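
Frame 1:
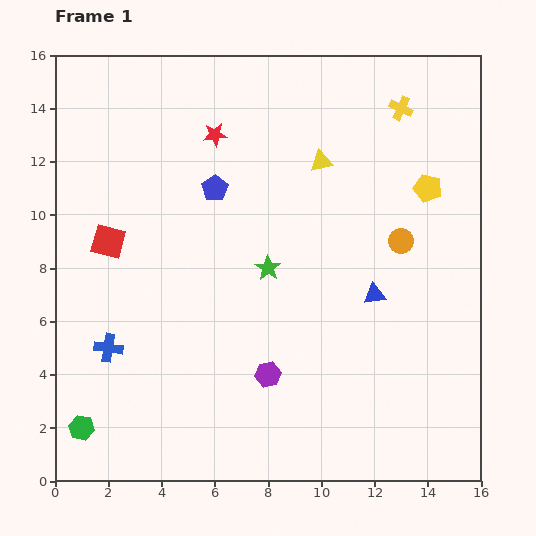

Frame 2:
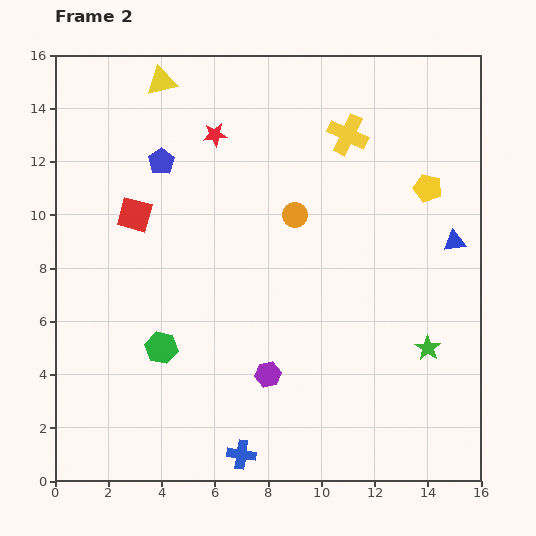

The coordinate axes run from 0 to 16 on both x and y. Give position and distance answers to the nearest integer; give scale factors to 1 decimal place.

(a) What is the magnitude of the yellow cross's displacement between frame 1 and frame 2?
2

The yellow cross moved from (13, 14) to (11, 13), a distance of √(2² + 1²) ≈ 2.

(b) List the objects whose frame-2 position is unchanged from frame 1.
the red star, the purple hexagon, the yellow pentagon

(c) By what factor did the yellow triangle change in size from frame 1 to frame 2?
1.3×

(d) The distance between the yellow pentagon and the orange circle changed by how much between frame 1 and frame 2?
+3

Distance in frame 1: 2. Distance in frame 2: 5.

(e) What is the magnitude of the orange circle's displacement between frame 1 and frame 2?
4

The orange circle moved from (13, 9) to (9, 10), a distance of √(4² + 1²) ≈ 4.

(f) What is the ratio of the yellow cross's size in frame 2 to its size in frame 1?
1.7×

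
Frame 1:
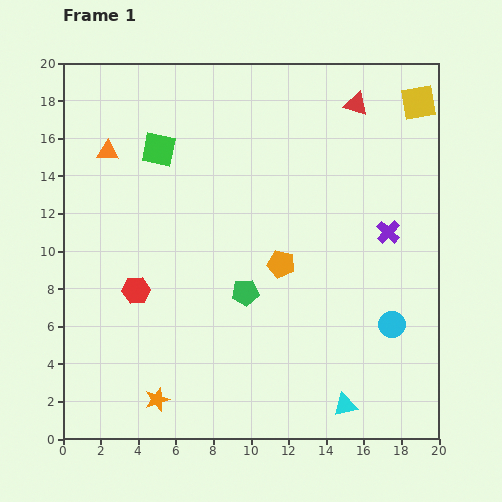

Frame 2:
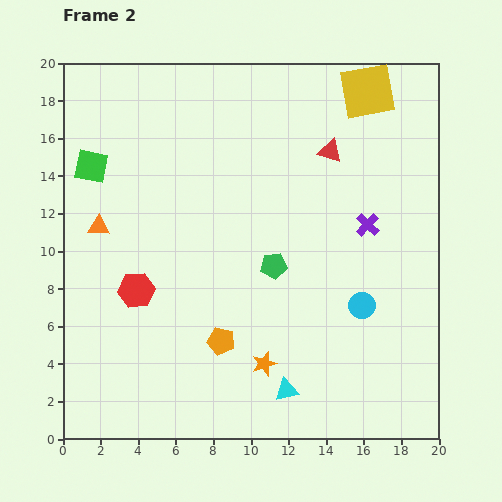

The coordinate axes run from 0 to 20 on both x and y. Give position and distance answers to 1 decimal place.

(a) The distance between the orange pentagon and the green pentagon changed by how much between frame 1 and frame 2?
+2.5

Distance in frame 1: 2.4. Distance in frame 2: 4.9.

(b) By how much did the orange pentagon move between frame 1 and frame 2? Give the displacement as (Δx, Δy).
(-3.2, -4.1)

The orange pentagon was at (11.6, 9.3) in frame 1 and (8.4, 5.2) in frame 2.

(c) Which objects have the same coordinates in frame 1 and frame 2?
the red hexagon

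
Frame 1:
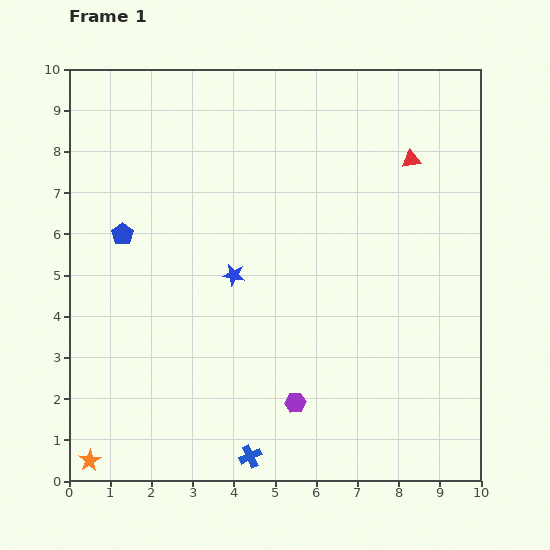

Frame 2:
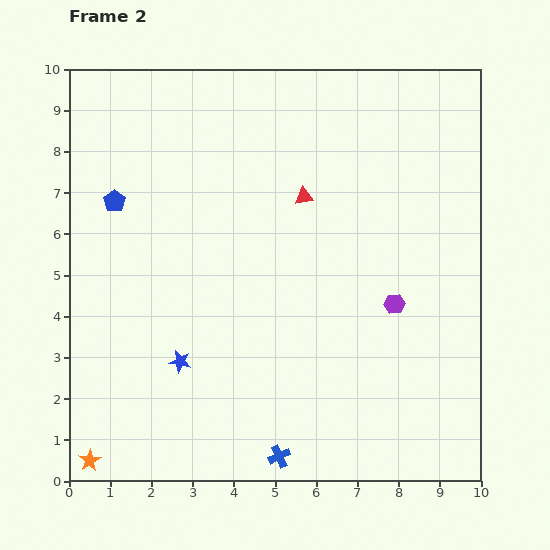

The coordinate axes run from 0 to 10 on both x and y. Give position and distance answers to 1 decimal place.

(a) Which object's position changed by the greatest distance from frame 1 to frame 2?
the purple hexagon

(moved 3.4; next 2.8)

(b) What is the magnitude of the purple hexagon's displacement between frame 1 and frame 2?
3.4

The purple hexagon moved from (5.5, 1.9) to (7.9, 4.3), a distance of √(2.4² + 2.4²) ≈ 3.4.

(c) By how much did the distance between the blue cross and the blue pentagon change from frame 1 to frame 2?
+1.2

Distance in frame 1: 6.2. Distance in frame 2: 7.4.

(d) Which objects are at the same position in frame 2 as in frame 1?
the orange star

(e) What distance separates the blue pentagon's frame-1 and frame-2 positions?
0.8

The blue pentagon moved from (1.3, 6.0) to (1.1, 6.8), a distance of √(0.2² + 0.8²) ≈ 0.8.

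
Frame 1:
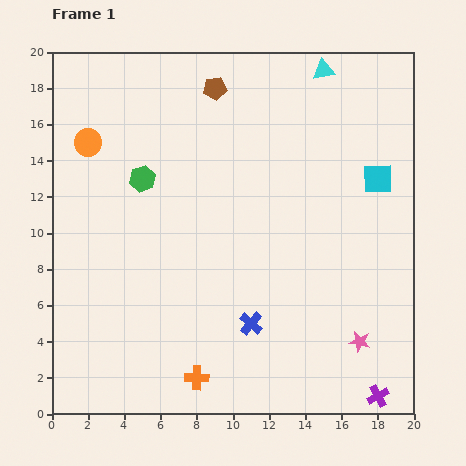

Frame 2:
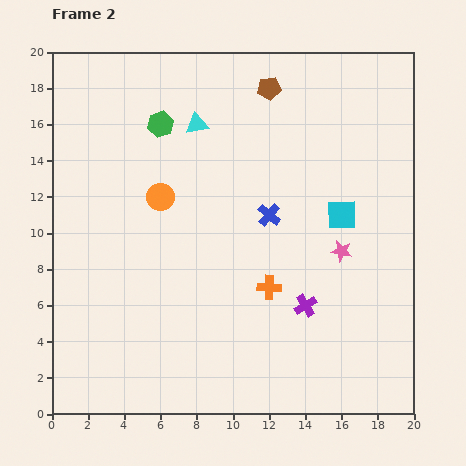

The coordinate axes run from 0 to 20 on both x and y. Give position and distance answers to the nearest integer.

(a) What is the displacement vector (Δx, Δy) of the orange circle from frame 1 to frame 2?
(4, -3)

The orange circle was at (2, 15) in frame 1 and (6, 12) in frame 2.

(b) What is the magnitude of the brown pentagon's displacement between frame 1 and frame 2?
3

The brown pentagon moved from (9, 18) to (12, 18), a distance of √(3² + 0²) ≈ 3.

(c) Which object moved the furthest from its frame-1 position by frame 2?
the cyan triangle

(moved 8; next 6)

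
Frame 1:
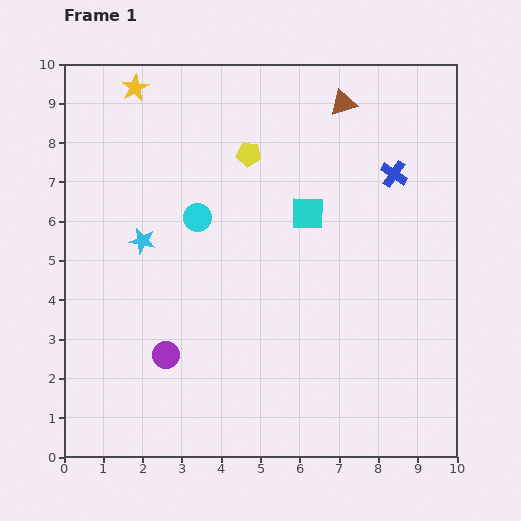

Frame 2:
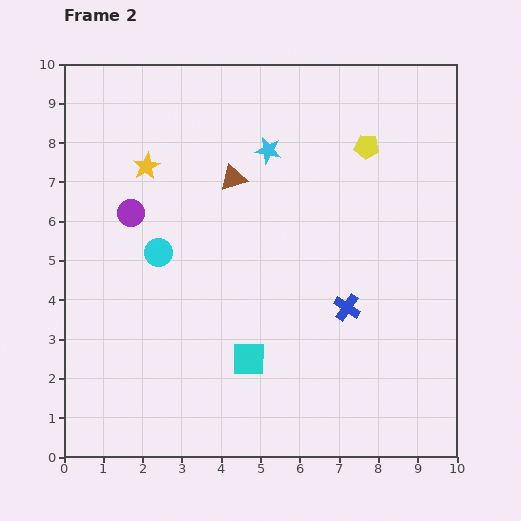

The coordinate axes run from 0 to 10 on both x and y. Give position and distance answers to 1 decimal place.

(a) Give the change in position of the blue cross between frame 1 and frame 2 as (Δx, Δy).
(-1.2, -3.4)

The blue cross was at (8.4, 7.2) in frame 1 and (7.2, 3.8) in frame 2.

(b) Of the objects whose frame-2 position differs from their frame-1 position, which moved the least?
the cyan circle

(moved 1.3)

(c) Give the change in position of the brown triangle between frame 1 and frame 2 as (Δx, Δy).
(-2.8, -1.9)

The brown triangle was at (7.1, 9.0) in frame 1 and (4.3, 7.1) in frame 2.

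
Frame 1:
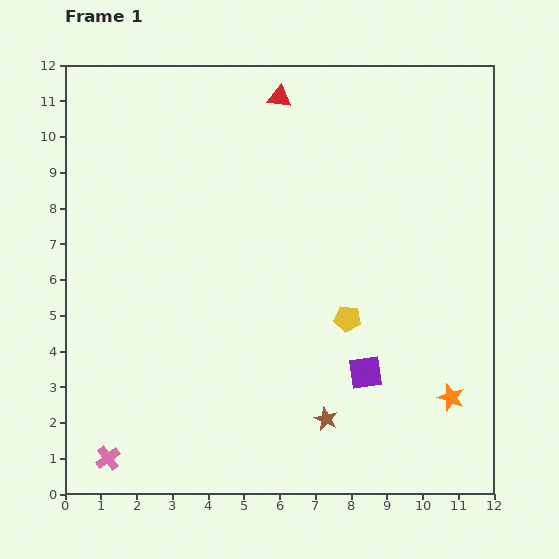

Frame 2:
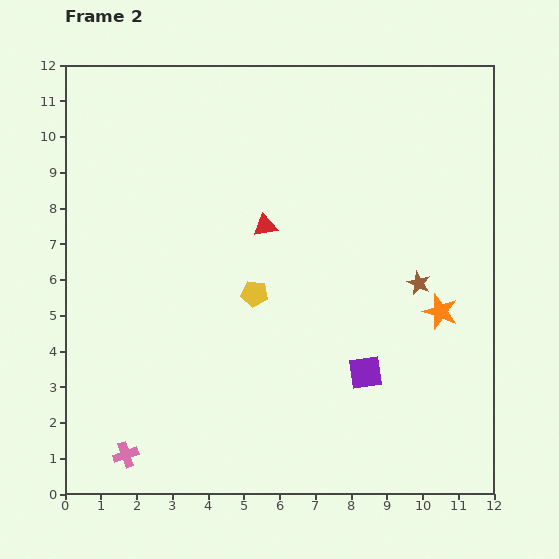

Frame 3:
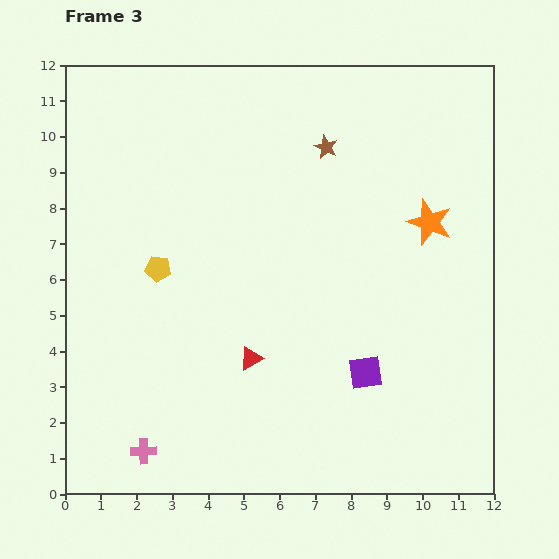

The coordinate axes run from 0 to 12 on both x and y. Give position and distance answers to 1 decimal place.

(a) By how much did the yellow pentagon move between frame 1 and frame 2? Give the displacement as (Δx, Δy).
(-2.6, 0.7)

The yellow pentagon was at (7.9, 4.9) in frame 1 and (5.3, 5.6) in frame 2.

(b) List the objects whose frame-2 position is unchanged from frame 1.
the purple square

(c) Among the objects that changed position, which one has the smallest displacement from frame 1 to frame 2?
the pink cross

(moved 0.5)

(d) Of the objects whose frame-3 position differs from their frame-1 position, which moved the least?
the pink cross

(moved 1.0)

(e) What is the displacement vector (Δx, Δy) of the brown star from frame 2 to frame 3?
(-2.6, 3.8)

The brown star was at (9.9, 5.9) in frame 2 and (7.3, 9.7) in frame 3.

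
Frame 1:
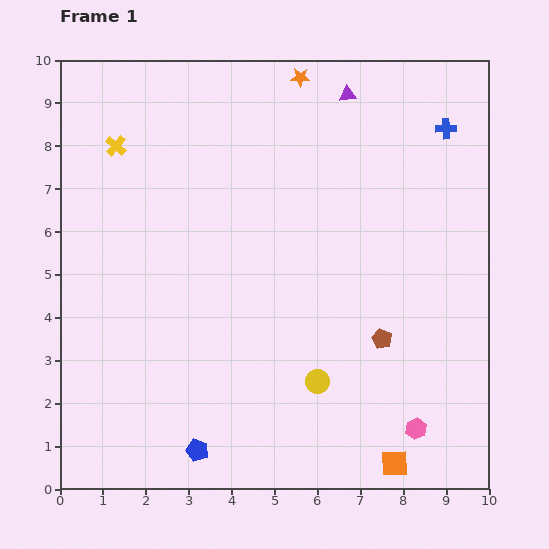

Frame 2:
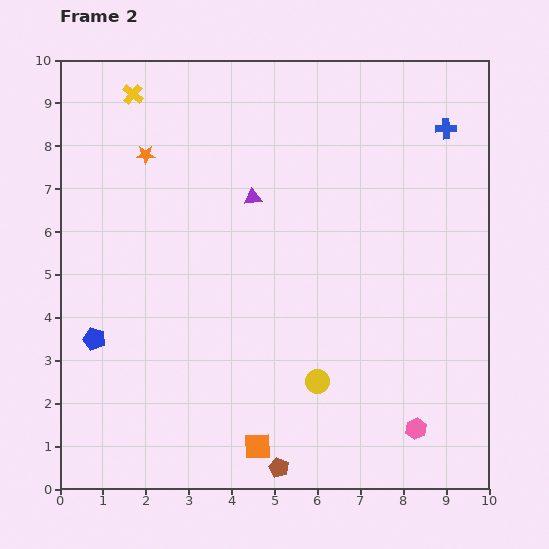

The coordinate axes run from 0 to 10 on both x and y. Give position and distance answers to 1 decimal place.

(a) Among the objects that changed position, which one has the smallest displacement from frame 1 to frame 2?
the yellow cross

(moved 1.3)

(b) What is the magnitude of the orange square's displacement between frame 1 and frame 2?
3.2

The orange square moved from (7.8, 0.6) to (4.6, 1.0), a distance of √(3.2² + 0.4²) ≈ 3.2.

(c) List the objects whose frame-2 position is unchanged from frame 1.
the yellow circle, the blue cross, the pink hexagon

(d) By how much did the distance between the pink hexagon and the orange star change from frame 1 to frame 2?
+0.4

Distance in frame 1: 8.6. Distance in frame 2: 9.0.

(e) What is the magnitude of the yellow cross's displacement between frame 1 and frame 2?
1.3

The yellow cross moved from (1.3, 8.0) to (1.7, 9.2), a distance of √(0.4² + 1.2²) ≈ 1.3.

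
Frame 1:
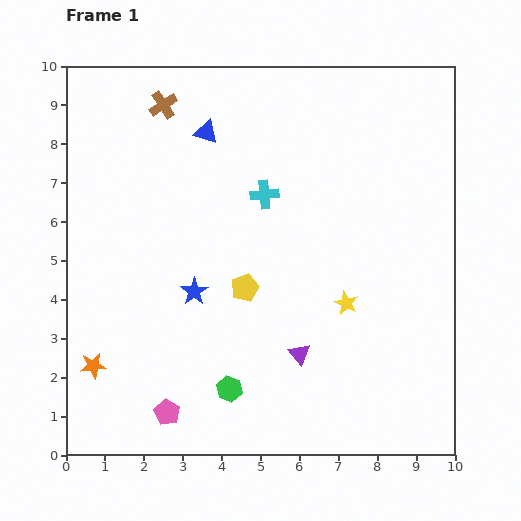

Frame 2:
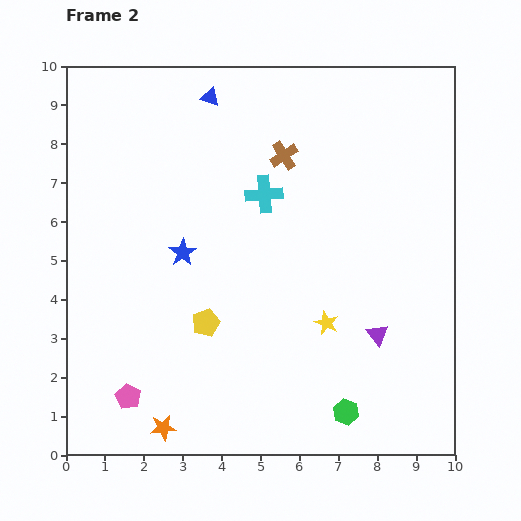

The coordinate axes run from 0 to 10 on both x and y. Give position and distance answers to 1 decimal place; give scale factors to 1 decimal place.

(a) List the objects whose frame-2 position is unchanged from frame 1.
the cyan cross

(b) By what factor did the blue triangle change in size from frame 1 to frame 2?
0.8×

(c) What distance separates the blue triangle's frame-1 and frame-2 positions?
0.9

The blue triangle moved from (3.6, 8.3) to (3.7, 9.2), a distance of √(0.1² + 0.9²) ≈ 0.9.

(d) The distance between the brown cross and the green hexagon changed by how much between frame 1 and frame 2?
-0.7

Distance in frame 1: 7.5. Distance in frame 2: 6.8.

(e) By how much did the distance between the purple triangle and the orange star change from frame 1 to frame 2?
+0.7

Distance in frame 1: 5.3. Distance in frame 2: 6.0.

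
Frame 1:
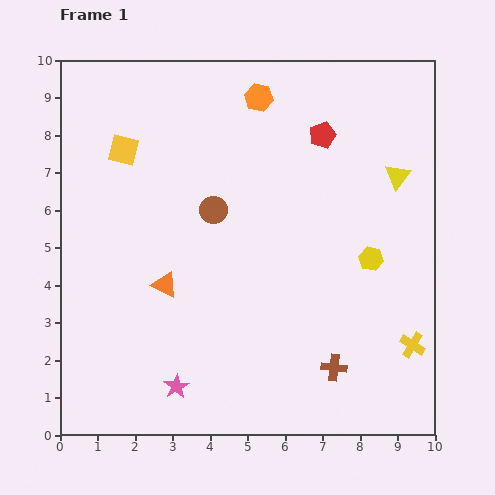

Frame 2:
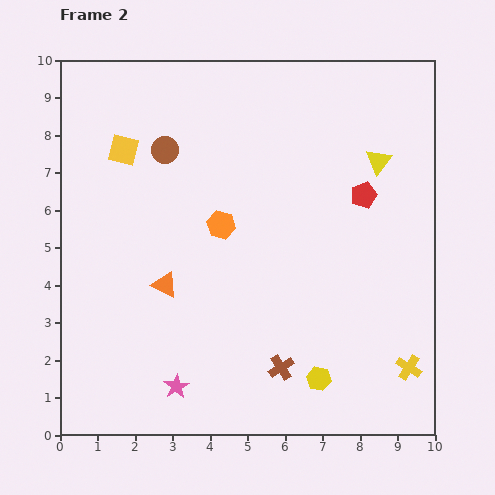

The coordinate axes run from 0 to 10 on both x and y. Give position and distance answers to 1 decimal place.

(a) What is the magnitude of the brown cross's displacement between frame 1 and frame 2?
1.4

The brown cross moved from (7.3, 1.8) to (5.9, 1.8), a distance of √(1.4² + 0.0²) ≈ 1.4.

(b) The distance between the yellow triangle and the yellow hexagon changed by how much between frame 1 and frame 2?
+3.7

Distance in frame 1: 2.3. Distance in frame 2: 6.0.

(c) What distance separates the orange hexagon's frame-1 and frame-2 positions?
3.5

The orange hexagon moved from (5.3, 9.0) to (4.3, 5.6), a distance of √(1.0² + 3.4²) ≈ 3.5.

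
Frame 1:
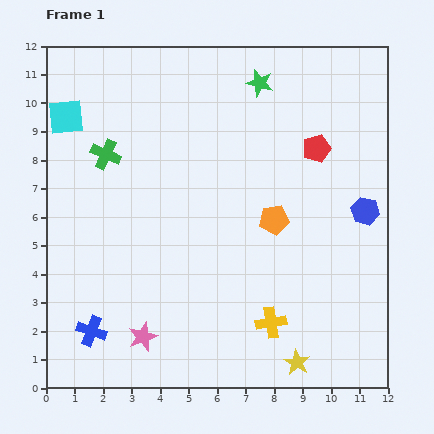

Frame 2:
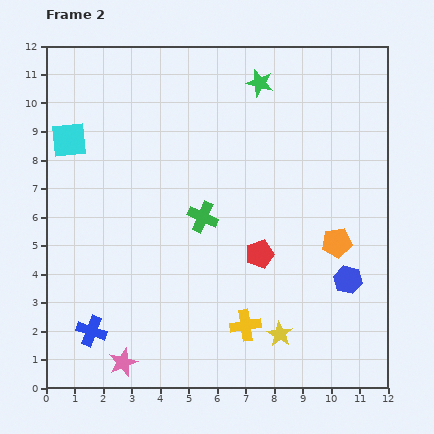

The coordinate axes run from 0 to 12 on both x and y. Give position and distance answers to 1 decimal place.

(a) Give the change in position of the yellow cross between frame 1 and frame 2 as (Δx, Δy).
(-0.9, -0.1)

The yellow cross was at (7.9, 2.3) in frame 1 and (7.0, 2.2) in frame 2.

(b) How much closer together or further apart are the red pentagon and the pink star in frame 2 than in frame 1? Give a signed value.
-2.9

Distance in frame 1: 9.0. Distance in frame 2: 6.1.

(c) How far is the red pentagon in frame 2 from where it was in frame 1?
4.2

The red pentagon moved from (9.5, 8.4) to (7.5, 4.7), a distance of √(2.0² + 3.7²) ≈ 4.2.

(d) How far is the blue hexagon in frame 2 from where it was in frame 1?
2.5

The blue hexagon moved from (11.2, 6.2) to (10.6, 3.8), a distance of √(0.6² + 2.4²) ≈ 2.5.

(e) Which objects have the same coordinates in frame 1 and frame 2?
the green star, the blue cross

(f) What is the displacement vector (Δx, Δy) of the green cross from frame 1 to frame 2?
(3.4, -2.2)

The green cross was at (2.1, 8.2) in frame 1 and (5.5, 6.0) in frame 2.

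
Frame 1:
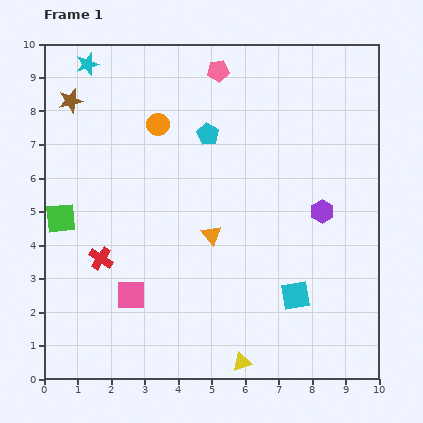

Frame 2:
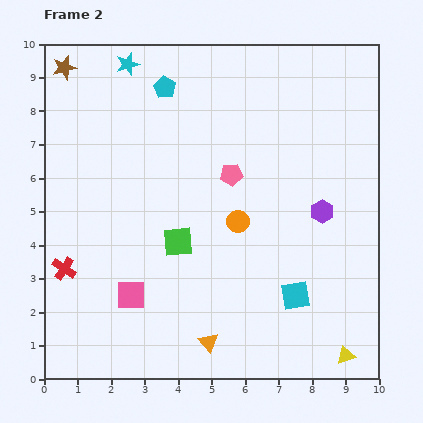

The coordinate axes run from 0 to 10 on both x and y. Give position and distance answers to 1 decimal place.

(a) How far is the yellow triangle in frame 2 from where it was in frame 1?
3.1

The yellow triangle moved from (5.9, 0.5) to (9.0, 0.7), a distance of √(3.1² + 0.2²) ≈ 3.1.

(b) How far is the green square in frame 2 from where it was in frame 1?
3.6

The green square moved from (0.5, 4.8) to (4.0, 4.1), a distance of √(3.5² + 0.7²) ≈ 3.6.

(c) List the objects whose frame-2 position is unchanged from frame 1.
the pink square, the purple hexagon, the cyan square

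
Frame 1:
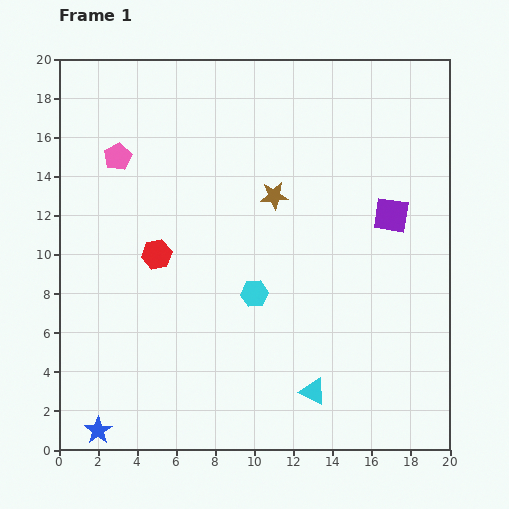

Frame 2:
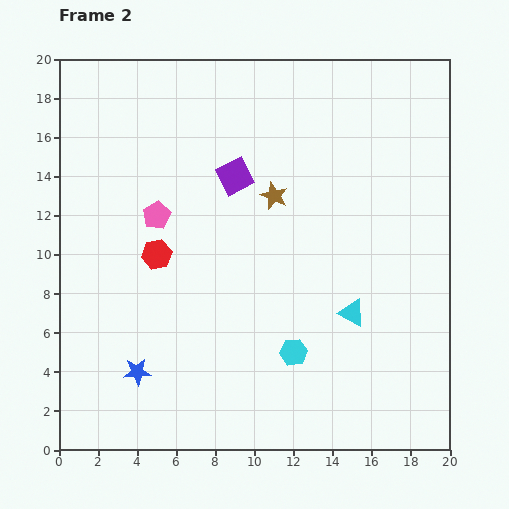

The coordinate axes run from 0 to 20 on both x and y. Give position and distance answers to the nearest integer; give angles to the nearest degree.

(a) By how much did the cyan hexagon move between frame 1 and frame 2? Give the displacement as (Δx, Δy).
(2, -3)

The cyan hexagon was at (10, 8) in frame 1 and (12, 5) in frame 2.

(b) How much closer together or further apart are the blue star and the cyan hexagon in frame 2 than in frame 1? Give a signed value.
-3

Distance in frame 1: 11. Distance in frame 2: 8.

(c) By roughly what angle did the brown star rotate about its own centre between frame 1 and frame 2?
29° clockwise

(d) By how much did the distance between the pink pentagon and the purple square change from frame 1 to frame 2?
-10

Distance in frame 1: 14. Distance in frame 2: 4.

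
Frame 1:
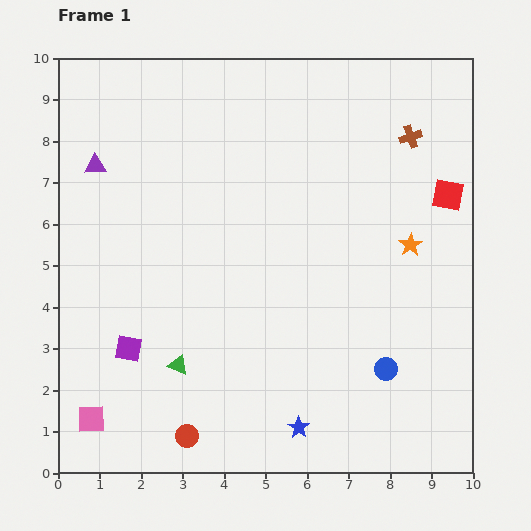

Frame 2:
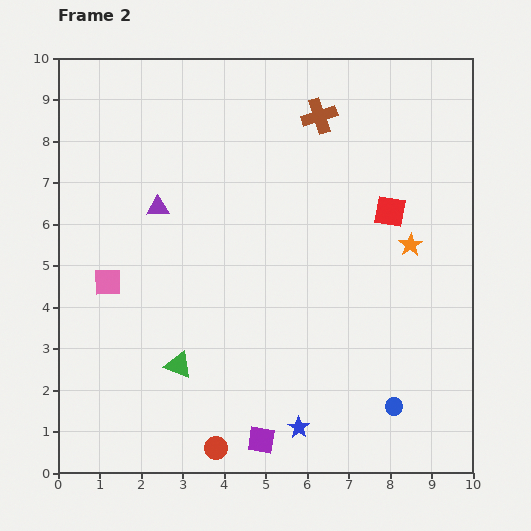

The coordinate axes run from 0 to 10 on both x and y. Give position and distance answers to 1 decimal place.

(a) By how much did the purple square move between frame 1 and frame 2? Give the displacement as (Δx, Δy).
(3.2, -2.2)

The purple square was at (1.7, 3.0) in frame 1 and (4.9, 0.8) in frame 2.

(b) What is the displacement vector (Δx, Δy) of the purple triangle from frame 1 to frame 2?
(1.5, -1.0)

The purple triangle was at (0.9, 7.4) in frame 1 and (2.4, 6.4) in frame 2.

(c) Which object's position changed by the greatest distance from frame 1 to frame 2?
the purple square

(moved 3.9; next 3.3)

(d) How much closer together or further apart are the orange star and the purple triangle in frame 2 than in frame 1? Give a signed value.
-1.6

Distance in frame 1: 7.8. Distance in frame 2: 6.2.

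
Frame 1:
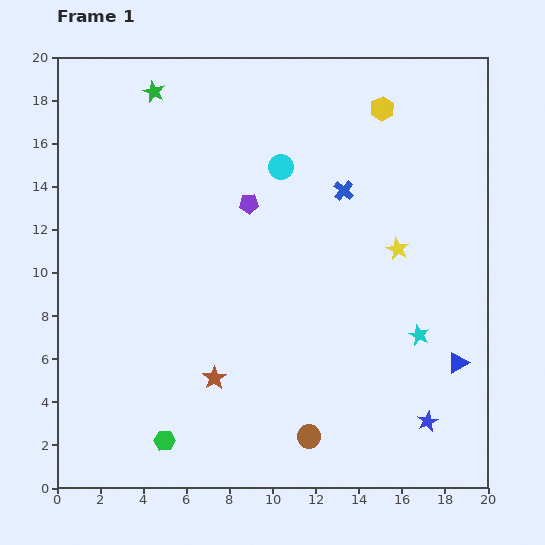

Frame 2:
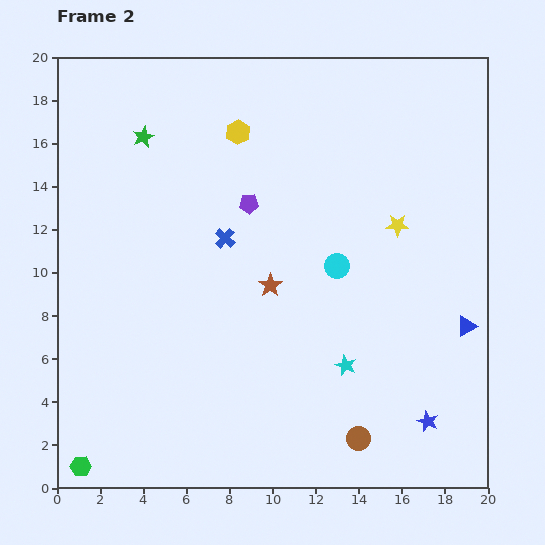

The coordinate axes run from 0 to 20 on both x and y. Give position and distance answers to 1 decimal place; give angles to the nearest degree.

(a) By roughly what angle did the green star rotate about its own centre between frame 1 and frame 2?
23° clockwise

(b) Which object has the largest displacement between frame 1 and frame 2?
the yellow hexagon

(moved 6.8; next 5.9)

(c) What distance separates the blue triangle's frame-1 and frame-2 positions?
1.7

The blue triangle moved from (18.6, 5.8) to (19.0, 7.5), a distance of √(0.4² + 1.7²) ≈ 1.7.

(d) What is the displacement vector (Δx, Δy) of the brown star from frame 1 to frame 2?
(2.6, 4.3)

The brown star was at (7.3, 5.1) in frame 1 and (9.9, 9.4) in frame 2.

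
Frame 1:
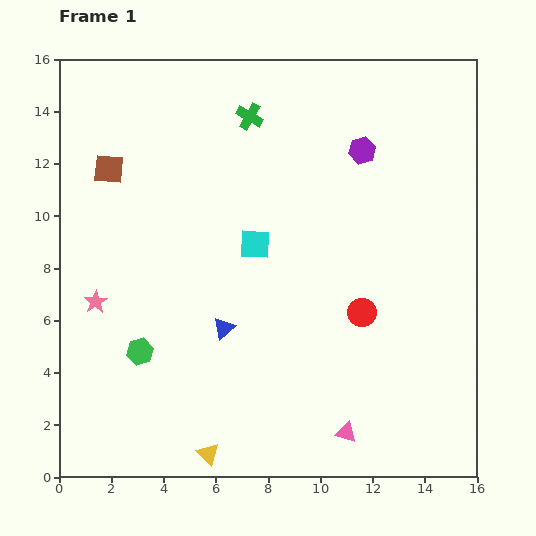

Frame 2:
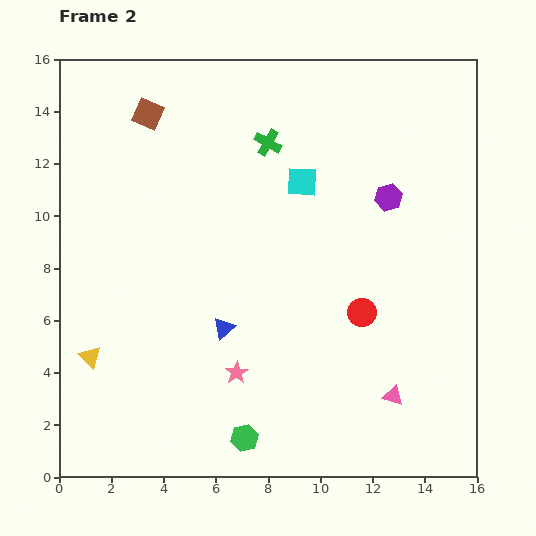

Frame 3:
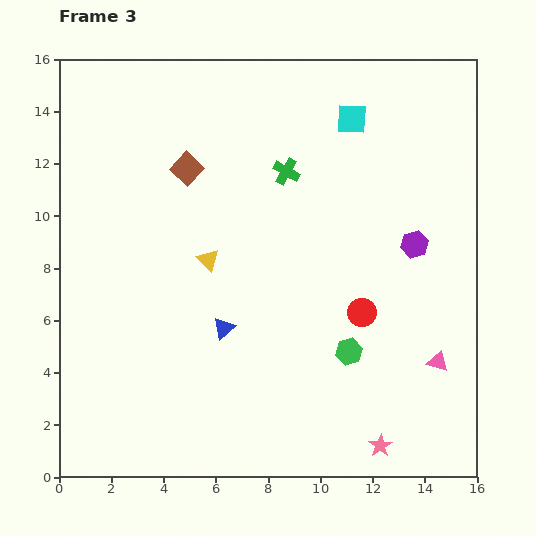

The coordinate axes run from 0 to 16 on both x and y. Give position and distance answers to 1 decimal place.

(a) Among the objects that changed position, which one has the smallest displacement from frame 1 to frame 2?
the green cross

(moved 1.2)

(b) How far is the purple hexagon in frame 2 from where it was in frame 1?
2.1

The purple hexagon moved from (11.6, 12.5) to (12.6, 10.7), a distance of √(1.0² + 1.8²) ≈ 2.1.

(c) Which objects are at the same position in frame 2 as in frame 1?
the red circle, the blue triangle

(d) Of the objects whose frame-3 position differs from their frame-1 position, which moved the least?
the green cross

(moved 2.5)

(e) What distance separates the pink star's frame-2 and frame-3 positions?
6.2

The pink star moved from (6.8, 4.0) to (12.3, 1.2), a distance of √(5.5² + 2.8²) ≈ 6.2.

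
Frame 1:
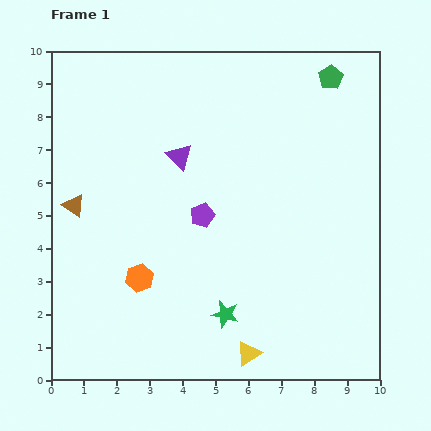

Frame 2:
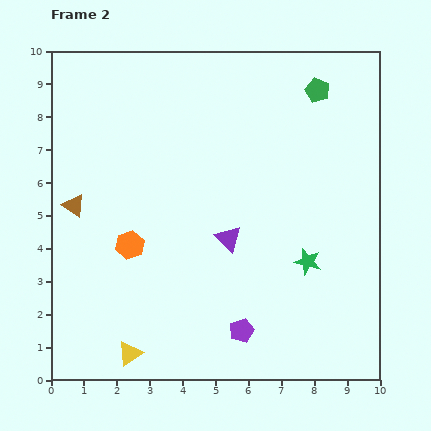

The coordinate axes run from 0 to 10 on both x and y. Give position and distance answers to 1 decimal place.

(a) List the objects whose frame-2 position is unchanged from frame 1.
the brown triangle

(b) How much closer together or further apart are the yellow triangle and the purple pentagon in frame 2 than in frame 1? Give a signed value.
-0.9

Distance in frame 1: 4.4. Distance in frame 2: 3.5.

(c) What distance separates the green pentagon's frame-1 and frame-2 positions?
0.6

The green pentagon moved from (8.5, 9.2) to (8.1, 8.8), a distance of √(0.4² + 0.4²) ≈ 0.6.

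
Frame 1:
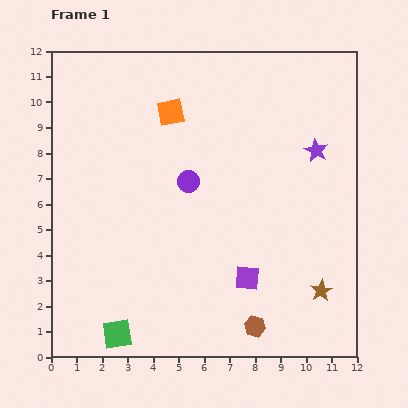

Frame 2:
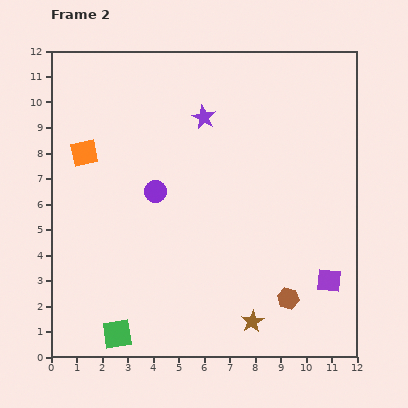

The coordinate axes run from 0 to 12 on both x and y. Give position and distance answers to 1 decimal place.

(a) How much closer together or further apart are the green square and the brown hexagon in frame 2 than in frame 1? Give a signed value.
+1.4

Distance in frame 1: 5.4. Distance in frame 2: 6.8.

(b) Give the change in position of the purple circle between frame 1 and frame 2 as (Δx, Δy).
(-1.3, -0.4)

The purple circle was at (5.4, 6.9) in frame 1 and (4.1, 6.5) in frame 2.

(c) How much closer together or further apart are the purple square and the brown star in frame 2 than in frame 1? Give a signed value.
+0.5

Distance in frame 1: 2.9. Distance in frame 2: 3.4.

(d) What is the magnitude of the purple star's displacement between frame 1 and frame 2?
4.6

The purple star moved from (10.4, 8.1) to (6.0, 9.4), a distance of √(4.4² + 1.3²) ≈ 4.6.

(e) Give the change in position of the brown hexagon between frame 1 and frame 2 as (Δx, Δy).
(1.3, 1.1)

The brown hexagon was at (8.0, 1.2) in frame 1 and (9.3, 2.3) in frame 2.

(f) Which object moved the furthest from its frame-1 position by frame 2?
the purple star

(moved 4.6; next 3.8)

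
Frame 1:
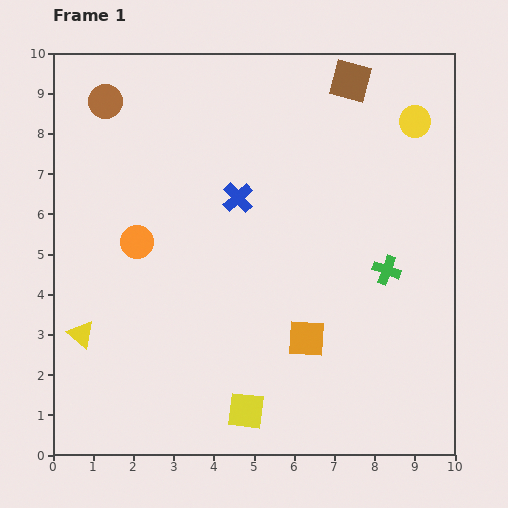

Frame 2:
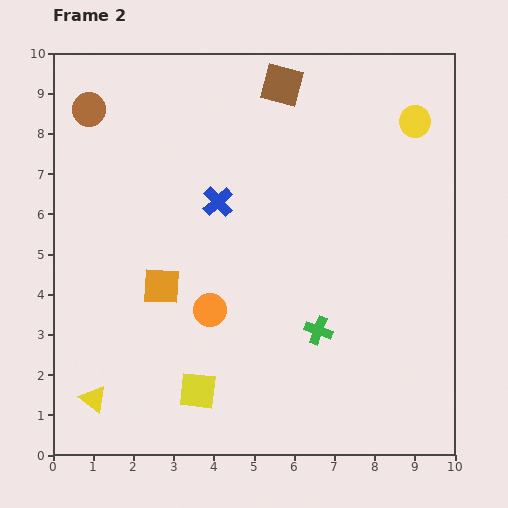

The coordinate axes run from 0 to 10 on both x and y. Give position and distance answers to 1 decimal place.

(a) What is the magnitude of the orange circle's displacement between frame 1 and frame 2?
2.5

The orange circle moved from (2.1, 5.3) to (3.9, 3.6), a distance of √(1.8² + 1.7²) ≈ 2.5.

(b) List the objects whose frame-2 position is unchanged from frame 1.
the yellow circle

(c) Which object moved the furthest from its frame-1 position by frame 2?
the orange square

(moved 3.8; next 2.5)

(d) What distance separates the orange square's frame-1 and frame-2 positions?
3.8

The orange square moved from (6.3, 2.9) to (2.7, 4.2), a distance of √(3.6² + 1.3²) ≈ 3.8.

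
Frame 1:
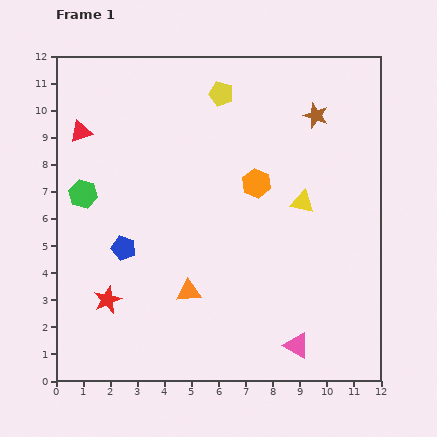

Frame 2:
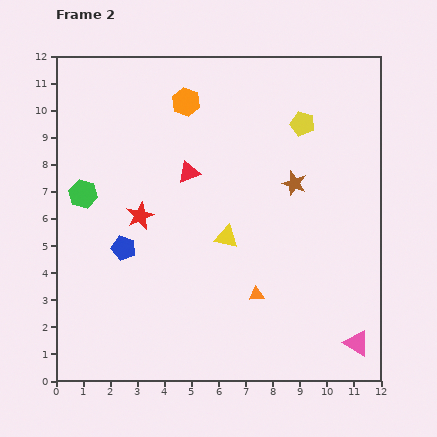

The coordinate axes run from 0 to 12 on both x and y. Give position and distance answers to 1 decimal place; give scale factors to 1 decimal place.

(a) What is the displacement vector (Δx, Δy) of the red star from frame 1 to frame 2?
(1.2, 3.1)

The red star was at (1.9, 3.0) in frame 1 and (3.1, 6.1) in frame 2.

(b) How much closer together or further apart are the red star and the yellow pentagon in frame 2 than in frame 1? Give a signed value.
-1.8

Distance in frame 1: 8.7. Distance in frame 2: 6.9.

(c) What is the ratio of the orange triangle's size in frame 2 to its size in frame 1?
0.6×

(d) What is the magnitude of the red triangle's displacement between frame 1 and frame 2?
4.3

The red triangle moved from (0.9, 9.2) to (4.9, 7.7), a distance of √(4.0² + 1.5²) ≈ 4.3.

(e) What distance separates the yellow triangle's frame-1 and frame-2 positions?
3.1

The yellow triangle moved from (9.1, 6.6) to (6.3, 5.3), a distance of √(2.8² + 1.3²) ≈ 3.1.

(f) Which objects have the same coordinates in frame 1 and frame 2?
the green hexagon, the blue pentagon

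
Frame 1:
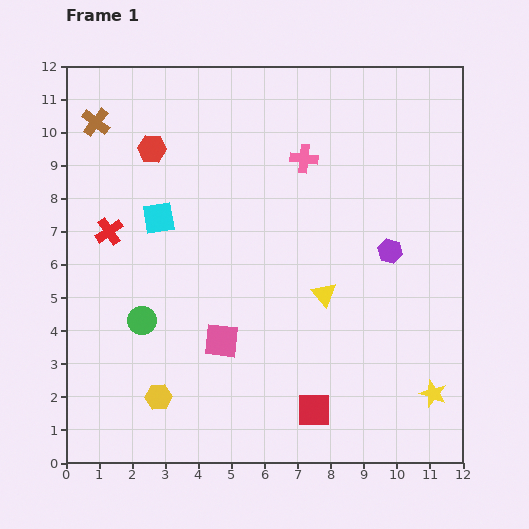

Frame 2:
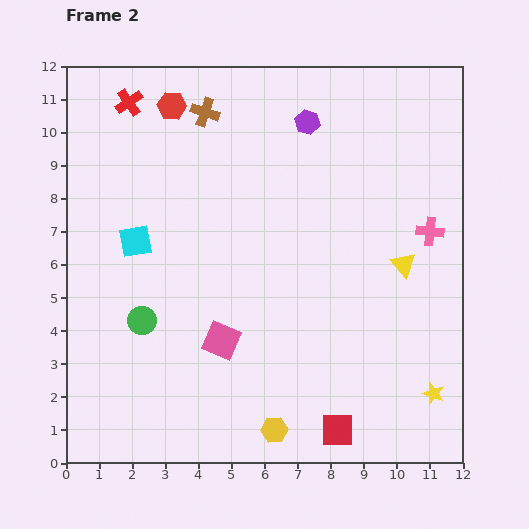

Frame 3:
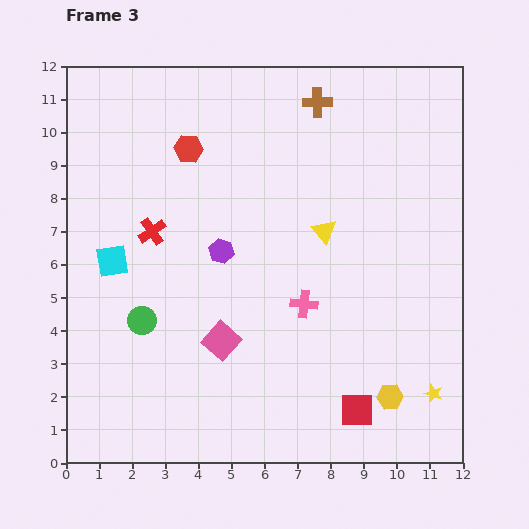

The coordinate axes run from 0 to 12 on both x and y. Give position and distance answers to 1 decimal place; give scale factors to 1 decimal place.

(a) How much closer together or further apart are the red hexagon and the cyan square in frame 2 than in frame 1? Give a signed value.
+2.1

Distance in frame 1: 2.1. Distance in frame 2: 4.2.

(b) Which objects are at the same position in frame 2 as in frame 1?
the pink square, the green circle, the yellow star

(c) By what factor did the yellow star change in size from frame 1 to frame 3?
0.7×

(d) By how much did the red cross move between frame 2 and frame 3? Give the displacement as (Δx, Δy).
(0.7, -3.9)

The red cross was at (1.9, 10.9) in frame 2 and (2.6, 7.0) in frame 3.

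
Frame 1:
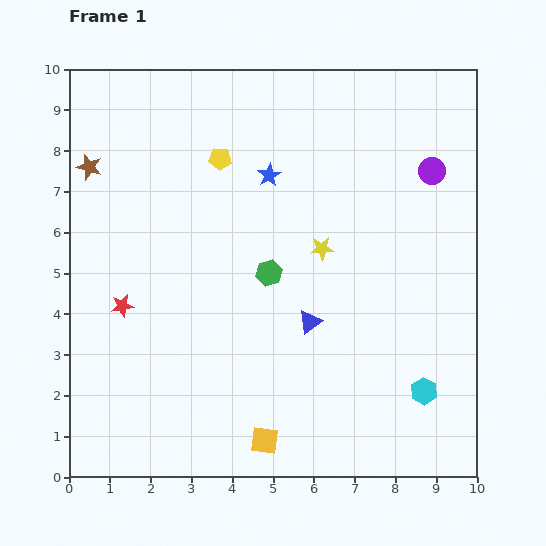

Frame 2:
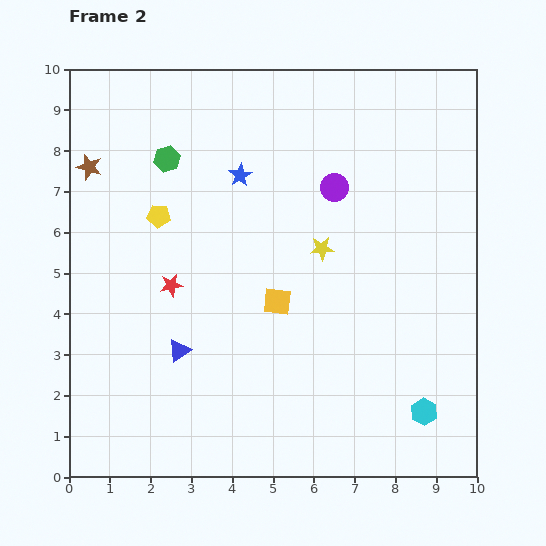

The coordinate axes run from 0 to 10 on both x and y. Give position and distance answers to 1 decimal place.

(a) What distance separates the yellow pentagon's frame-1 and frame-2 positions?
2.1

The yellow pentagon moved from (3.7, 7.8) to (2.2, 6.4), a distance of √(1.5² + 1.4²) ≈ 2.1.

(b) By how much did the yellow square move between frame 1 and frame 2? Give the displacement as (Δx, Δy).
(0.3, 3.4)

The yellow square was at (4.8, 0.9) in frame 1 and (5.1, 4.3) in frame 2.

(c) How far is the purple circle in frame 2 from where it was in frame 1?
2.4

The purple circle moved from (8.9, 7.5) to (6.5, 7.1), a distance of √(2.4² + 0.4²) ≈ 2.4.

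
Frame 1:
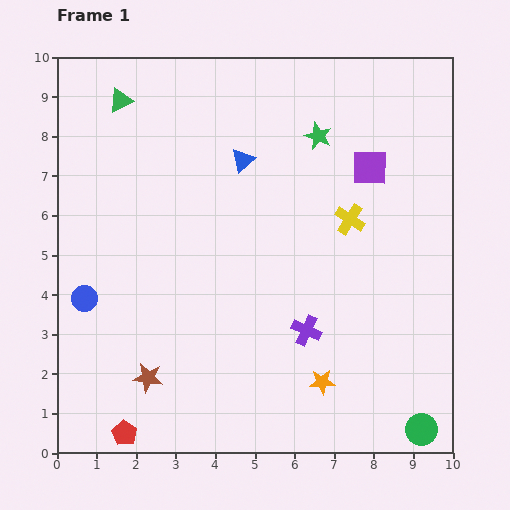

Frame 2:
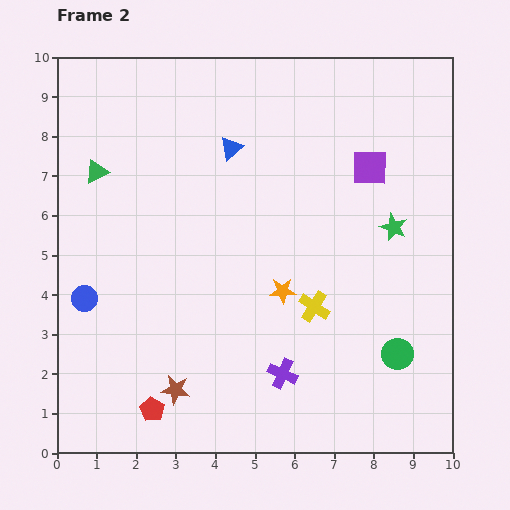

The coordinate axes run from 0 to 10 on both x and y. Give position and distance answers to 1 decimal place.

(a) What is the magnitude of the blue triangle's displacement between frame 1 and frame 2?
0.4

The blue triangle moved from (4.7, 7.4) to (4.4, 7.7), a distance of √(0.3² + 0.3²) ≈ 0.4.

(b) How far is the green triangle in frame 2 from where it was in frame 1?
1.9

The green triangle moved from (1.6, 8.9) to (1.0, 7.1), a distance of √(0.6² + 1.8²) ≈ 1.9.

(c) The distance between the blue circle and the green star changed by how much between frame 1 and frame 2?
+0.8

Distance in frame 1: 7.2. Distance in frame 2: 8.0.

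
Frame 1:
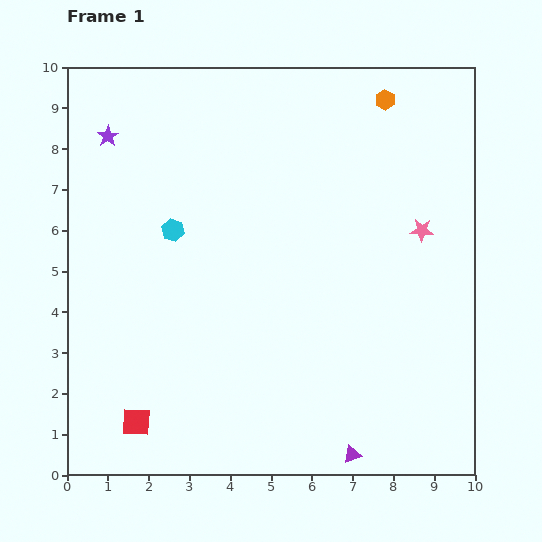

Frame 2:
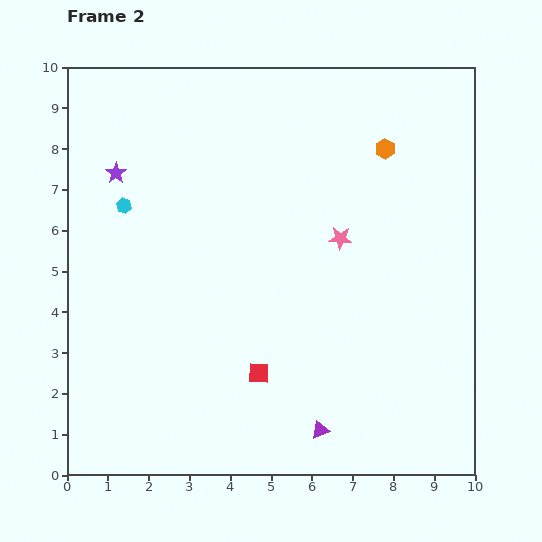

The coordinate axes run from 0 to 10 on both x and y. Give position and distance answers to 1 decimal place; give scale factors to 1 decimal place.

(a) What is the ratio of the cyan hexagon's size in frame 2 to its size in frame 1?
0.7×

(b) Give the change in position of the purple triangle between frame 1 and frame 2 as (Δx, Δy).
(-0.8, 0.6)

The purple triangle was at (7.0, 0.5) in frame 1 and (6.2, 1.1) in frame 2.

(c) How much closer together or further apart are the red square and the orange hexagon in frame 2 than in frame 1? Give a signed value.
-3.7

Distance in frame 1: 10.0. Distance in frame 2: 6.3.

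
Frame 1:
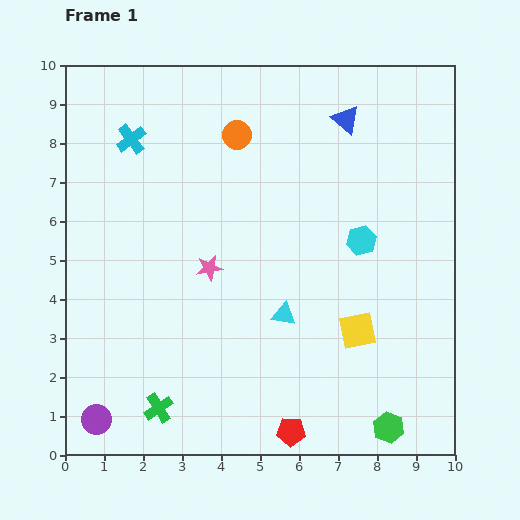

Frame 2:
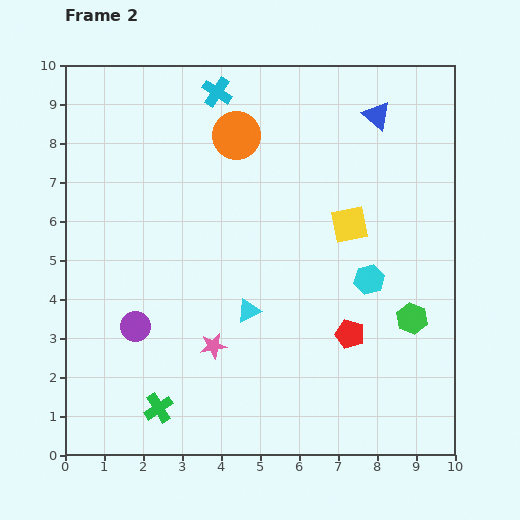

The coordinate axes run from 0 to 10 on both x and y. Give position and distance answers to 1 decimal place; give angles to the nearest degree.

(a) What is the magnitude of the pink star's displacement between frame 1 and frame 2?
2.0

The pink star moved from (3.7, 4.8) to (3.8, 2.8), a distance of √(0.1² + 2.0²) ≈ 2.0.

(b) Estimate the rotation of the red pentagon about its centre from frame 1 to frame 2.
16° clockwise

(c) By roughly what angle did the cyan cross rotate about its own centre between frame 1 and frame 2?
21° counter-clockwise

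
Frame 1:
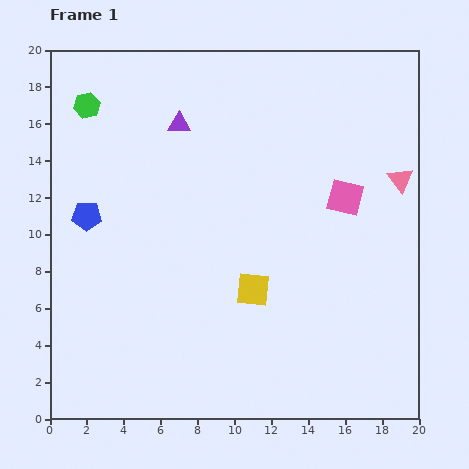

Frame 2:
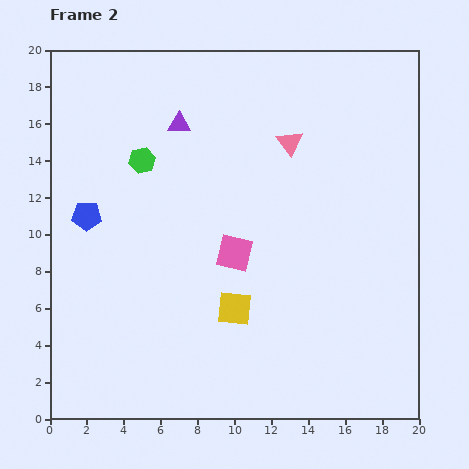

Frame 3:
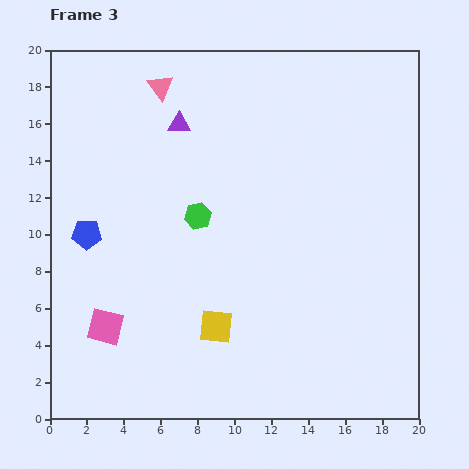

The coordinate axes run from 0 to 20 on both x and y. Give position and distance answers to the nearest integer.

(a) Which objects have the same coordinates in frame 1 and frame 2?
the blue pentagon, the purple triangle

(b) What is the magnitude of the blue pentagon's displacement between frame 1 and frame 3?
1

The blue pentagon moved from (2, 11) to (2, 10), a distance of √(0² + 1²) ≈ 1.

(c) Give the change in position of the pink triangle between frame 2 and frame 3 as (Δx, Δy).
(-7, 3)

The pink triangle was at (13, 15) in frame 2 and (6, 18) in frame 3.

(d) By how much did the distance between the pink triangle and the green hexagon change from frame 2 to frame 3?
-1

Distance in frame 2: 8. Distance in frame 3: 7.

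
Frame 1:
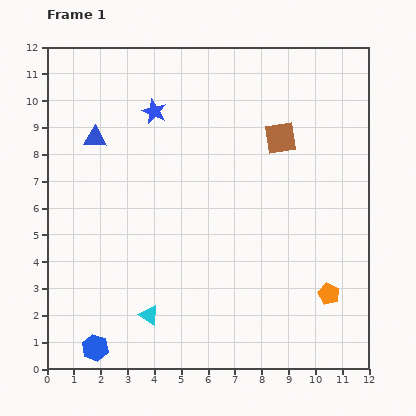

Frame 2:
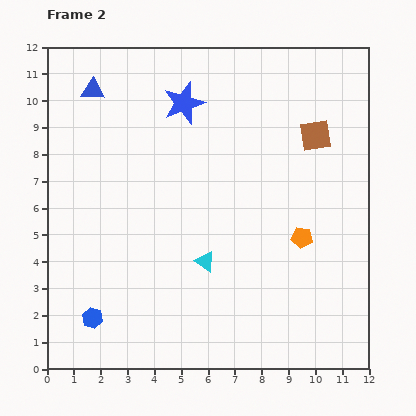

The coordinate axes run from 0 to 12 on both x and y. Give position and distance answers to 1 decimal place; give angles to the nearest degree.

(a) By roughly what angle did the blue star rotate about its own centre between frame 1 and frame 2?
28° clockwise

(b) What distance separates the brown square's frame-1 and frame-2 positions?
1.3

The brown square moved from (8.7, 8.6) to (10.0, 8.7), a distance of √(1.3² + 0.1²) ≈ 1.3.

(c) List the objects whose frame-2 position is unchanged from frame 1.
none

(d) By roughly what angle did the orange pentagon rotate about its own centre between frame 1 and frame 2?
17° counter-clockwise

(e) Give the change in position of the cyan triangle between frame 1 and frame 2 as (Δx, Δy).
(2.1, 2.0)

The cyan triangle was at (3.8, 2.0) in frame 1 and (5.9, 4.0) in frame 2.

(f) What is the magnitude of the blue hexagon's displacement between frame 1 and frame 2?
1.1

The blue hexagon moved from (1.8, 0.8) to (1.7, 1.9), a distance of √(0.1² + 1.1²) ≈ 1.1.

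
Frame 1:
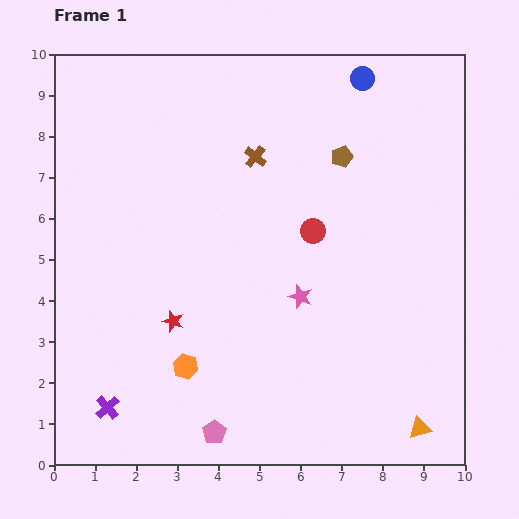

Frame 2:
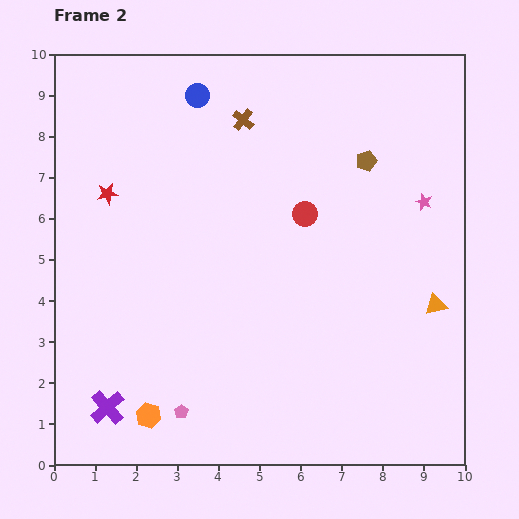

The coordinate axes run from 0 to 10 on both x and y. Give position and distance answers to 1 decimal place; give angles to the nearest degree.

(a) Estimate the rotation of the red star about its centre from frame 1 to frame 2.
26° counter-clockwise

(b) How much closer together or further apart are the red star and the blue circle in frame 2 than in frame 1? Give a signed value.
-4.2

Distance in frame 1: 7.5. Distance in frame 2: 3.3.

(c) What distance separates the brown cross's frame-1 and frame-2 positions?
0.9

The brown cross moved from (4.9, 7.5) to (4.6, 8.4), a distance of √(0.3² + 0.9²) ≈ 0.9.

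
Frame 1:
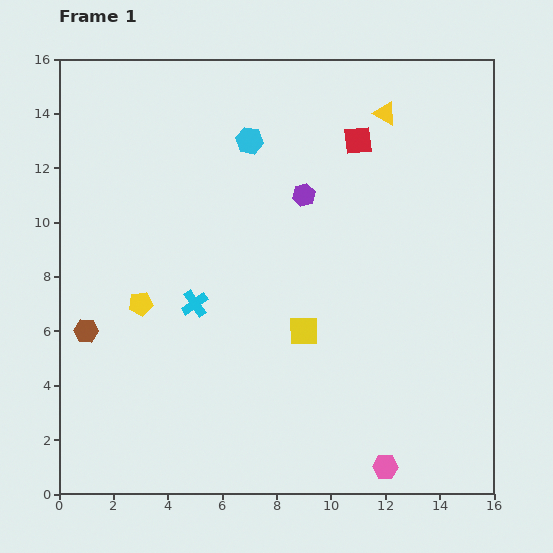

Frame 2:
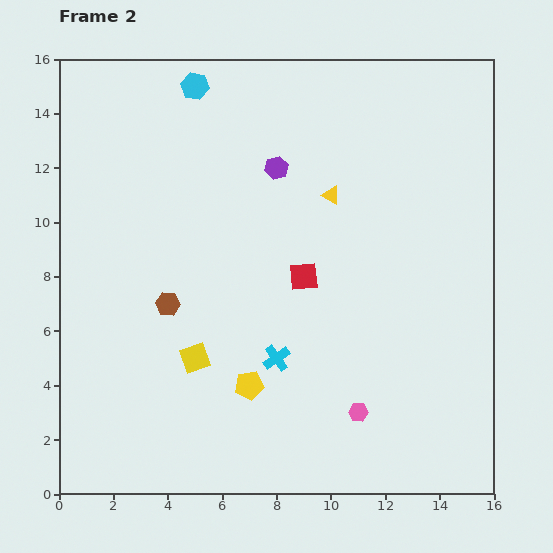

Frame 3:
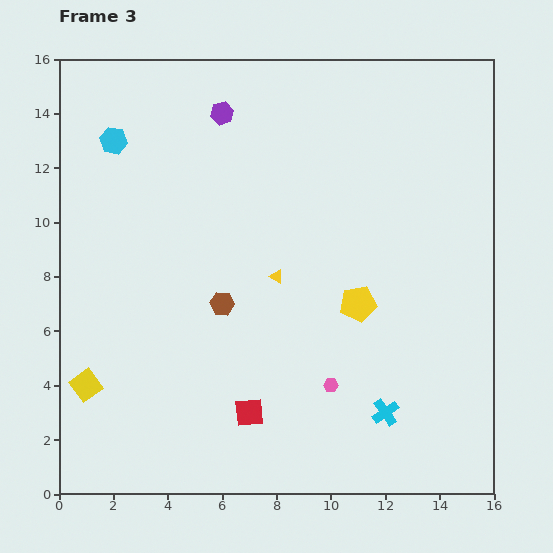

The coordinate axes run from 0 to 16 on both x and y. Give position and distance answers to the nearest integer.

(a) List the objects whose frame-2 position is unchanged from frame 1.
none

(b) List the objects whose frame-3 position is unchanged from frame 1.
none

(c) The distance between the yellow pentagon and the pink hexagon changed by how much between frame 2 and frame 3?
-1

Distance in frame 2: 4. Distance in frame 3: 3.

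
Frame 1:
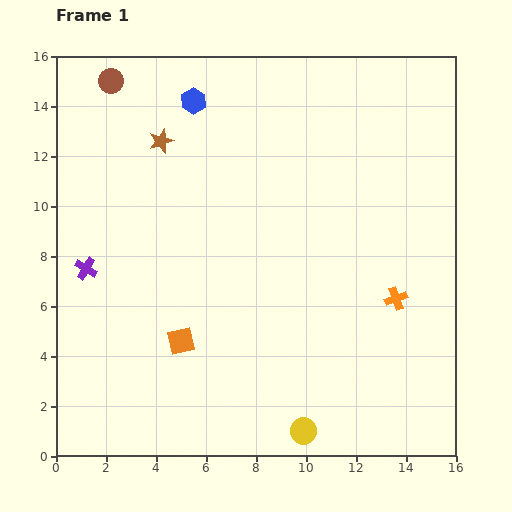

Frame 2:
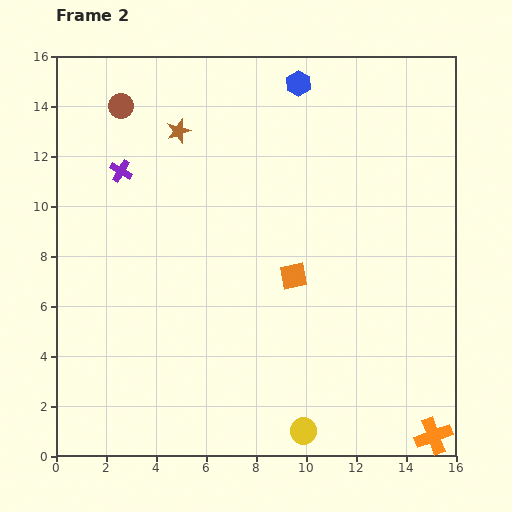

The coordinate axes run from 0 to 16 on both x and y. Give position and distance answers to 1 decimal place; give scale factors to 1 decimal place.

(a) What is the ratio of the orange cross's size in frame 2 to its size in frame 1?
1.6×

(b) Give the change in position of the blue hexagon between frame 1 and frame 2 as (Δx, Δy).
(4.2, 0.7)

The blue hexagon was at (5.5, 14.2) in frame 1 and (9.7, 14.9) in frame 2.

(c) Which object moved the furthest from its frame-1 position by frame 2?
the orange cross

(moved 5.7; next 5.2)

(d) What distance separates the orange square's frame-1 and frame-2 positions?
5.2

The orange square moved from (5.0, 4.6) to (9.5, 7.2), a distance of √(4.5² + 2.6²) ≈ 5.2.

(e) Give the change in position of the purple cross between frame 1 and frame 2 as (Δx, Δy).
(1.4, 3.9)

The purple cross was at (1.2, 7.5) in frame 1 and (2.6, 11.4) in frame 2.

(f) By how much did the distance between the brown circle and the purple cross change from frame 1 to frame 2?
-5.0

Distance in frame 1: 7.6. Distance in frame 2: 2.6.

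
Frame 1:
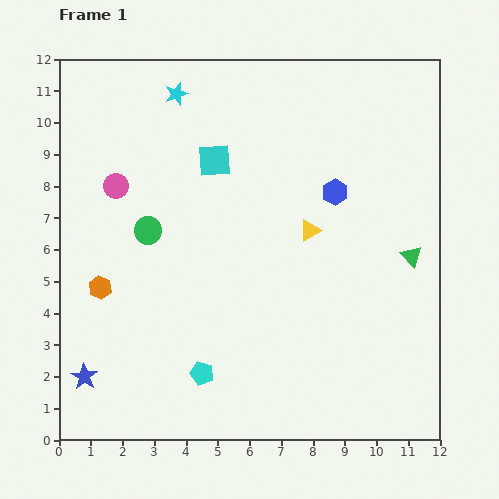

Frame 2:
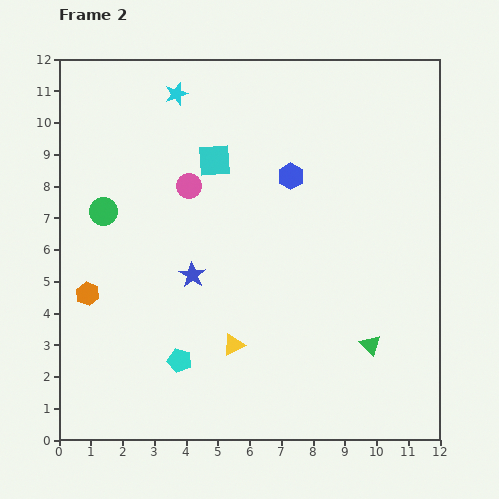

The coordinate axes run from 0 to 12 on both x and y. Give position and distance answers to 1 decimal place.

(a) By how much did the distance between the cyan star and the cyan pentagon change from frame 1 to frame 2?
-0.4

Distance in frame 1: 8.8. Distance in frame 2: 8.4.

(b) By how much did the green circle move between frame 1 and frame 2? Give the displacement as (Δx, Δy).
(-1.4, 0.6)

The green circle was at (2.8, 6.6) in frame 1 and (1.4, 7.2) in frame 2.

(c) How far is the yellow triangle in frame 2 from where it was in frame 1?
4.3

The yellow triangle moved from (7.9, 6.6) to (5.5, 3.0), a distance of √(2.4² + 3.6²) ≈ 4.3.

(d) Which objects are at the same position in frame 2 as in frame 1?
the cyan square, the cyan star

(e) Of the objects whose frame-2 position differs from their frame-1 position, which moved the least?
the orange hexagon

(moved 0.4)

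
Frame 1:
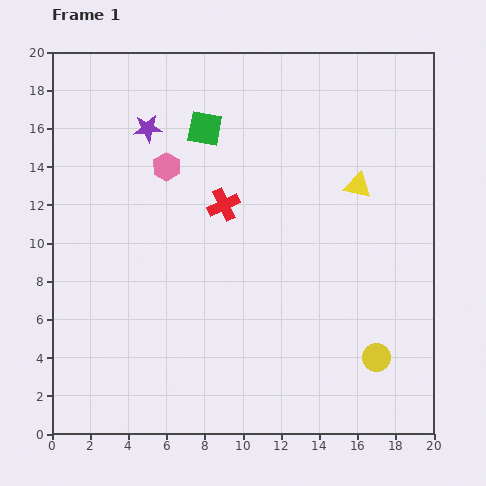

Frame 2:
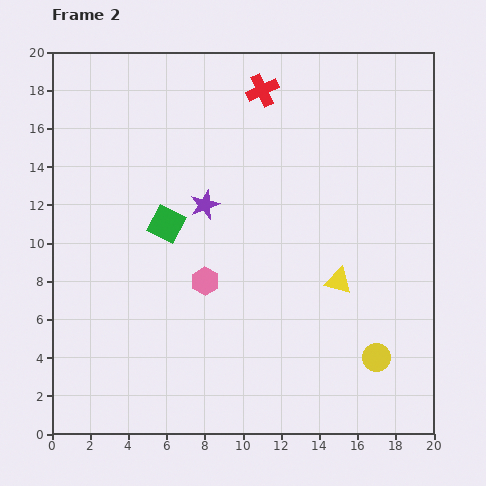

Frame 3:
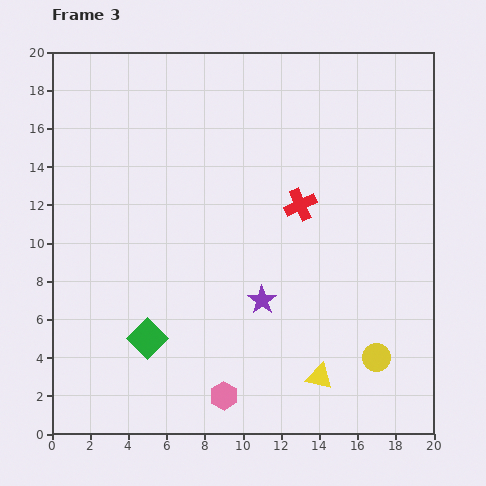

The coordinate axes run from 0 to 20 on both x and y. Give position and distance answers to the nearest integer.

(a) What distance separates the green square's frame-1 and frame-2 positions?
5

The green square moved from (8, 16) to (6, 11), a distance of √(2² + 5²) ≈ 5.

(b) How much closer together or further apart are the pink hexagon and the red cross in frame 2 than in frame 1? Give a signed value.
+6

Distance in frame 1: 4. Distance in frame 2: 10.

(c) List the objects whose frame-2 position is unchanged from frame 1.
the yellow circle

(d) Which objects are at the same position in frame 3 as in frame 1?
the yellow circle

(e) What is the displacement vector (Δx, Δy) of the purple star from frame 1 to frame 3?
(6, -9)

The purple star was at (5, 16) in frame 1 and (11, 7) in frame 3.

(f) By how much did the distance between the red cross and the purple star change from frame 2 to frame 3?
-2

Distance in frame 2: 7. Distance in frame 3: 5.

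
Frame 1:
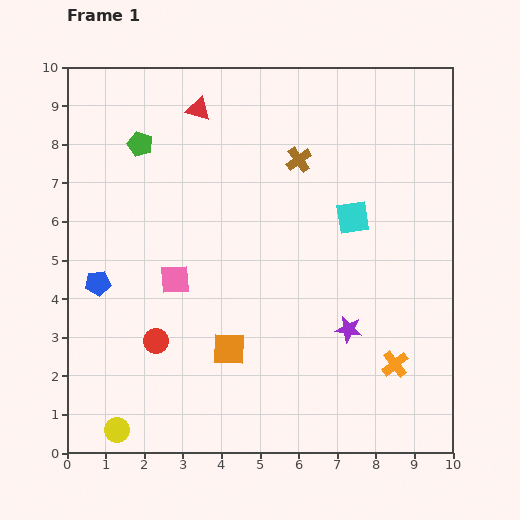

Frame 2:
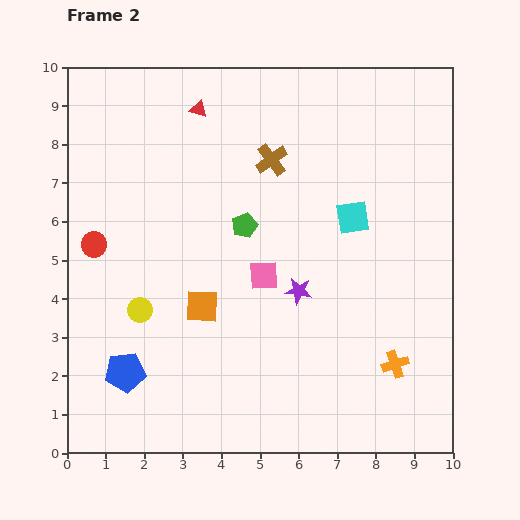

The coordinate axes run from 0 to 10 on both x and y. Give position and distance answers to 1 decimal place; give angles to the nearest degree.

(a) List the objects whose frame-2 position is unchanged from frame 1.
the orange cross, the red triangle, the cyan square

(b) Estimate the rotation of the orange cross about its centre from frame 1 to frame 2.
20° clockwise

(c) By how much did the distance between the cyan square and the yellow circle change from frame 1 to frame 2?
-2.2

Distance in frame 1: 8.2. Distance in frame 2: 6.0.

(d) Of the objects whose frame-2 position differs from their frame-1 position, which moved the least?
the brown cross

(moved 0.7)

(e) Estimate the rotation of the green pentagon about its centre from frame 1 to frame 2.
29° clockwise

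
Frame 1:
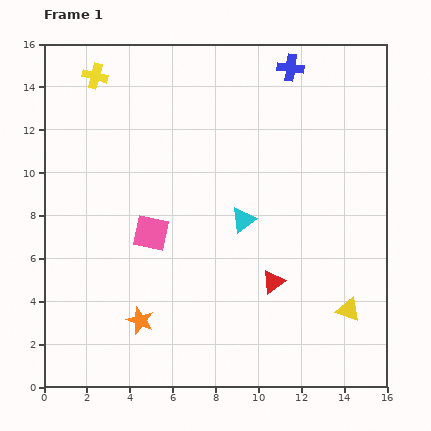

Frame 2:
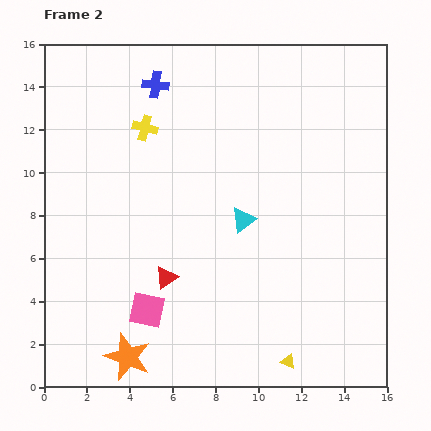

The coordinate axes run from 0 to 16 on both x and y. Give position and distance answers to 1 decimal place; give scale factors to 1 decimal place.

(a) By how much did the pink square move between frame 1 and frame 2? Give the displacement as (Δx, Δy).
(-0.2, -3.6)

The pink square was at (5.0, 7.2) in frame 1 and (4.8, 3.6) in frame 2.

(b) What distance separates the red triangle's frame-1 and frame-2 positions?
5.0

The red triangle moved from (10.7, 4.9) to (5.7, 5.1), a distance of √(5.0² + 0.2²) ≈ 5.0.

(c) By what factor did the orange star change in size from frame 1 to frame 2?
1.7×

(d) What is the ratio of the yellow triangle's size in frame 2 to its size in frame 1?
0.6×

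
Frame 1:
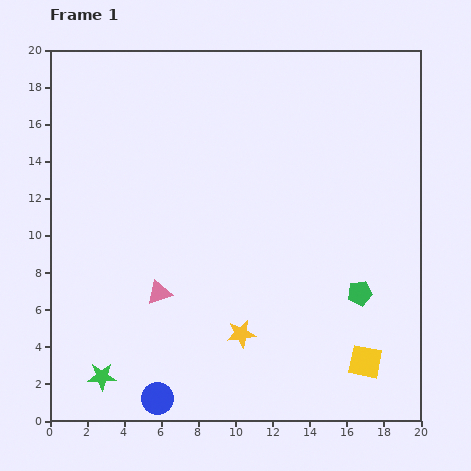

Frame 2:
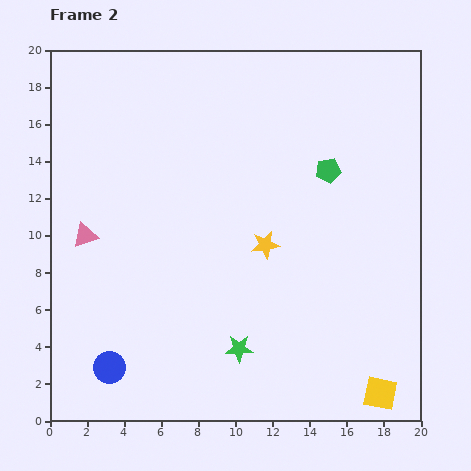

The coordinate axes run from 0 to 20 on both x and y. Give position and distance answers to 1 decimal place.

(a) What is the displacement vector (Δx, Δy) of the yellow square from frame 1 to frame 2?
(0.8, -1.7)

The yellow square was at (17.0, 3.2) in frame 1 and (17.8, 1.5) in frame 2.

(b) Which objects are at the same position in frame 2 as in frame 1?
none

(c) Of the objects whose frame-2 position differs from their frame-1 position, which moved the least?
the yellow square

(moved 1.9)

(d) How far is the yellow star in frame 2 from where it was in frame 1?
5.0

The yellow star moved from (10.3, 4.7) to (11.6, 9.5), a distance of √(1.3² + 4.8²) ≈ 5.0.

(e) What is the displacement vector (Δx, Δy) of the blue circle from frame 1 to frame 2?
(-2.6, 1.7)

The blue circle was at (5.8, 1.2) in frame 1 and (3.2, 2.9) in frame 2.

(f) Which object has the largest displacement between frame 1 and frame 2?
the green star

(moved 7.6; next 6.8)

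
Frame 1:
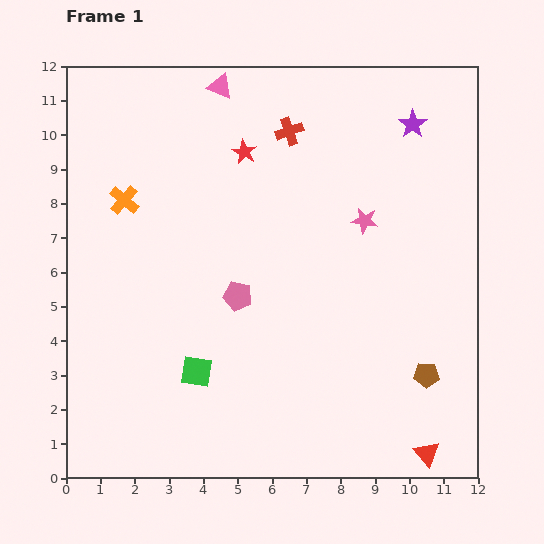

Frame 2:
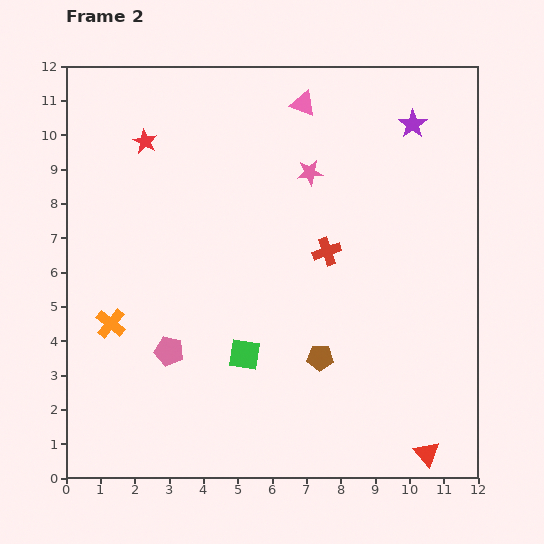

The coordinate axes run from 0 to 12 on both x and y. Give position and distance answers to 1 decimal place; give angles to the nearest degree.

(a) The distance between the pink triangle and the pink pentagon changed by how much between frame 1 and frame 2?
+2.1

Distance in frame 1: 6.1. Distance in frame 2: 8.2.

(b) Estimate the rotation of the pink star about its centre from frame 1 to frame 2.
15° counter-clockwise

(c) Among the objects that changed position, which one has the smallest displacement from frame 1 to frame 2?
the green square

(moved 1.5)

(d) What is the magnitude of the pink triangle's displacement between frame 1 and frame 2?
2.5

The pink triangle moved from (4.5, 11.4) to (6.9, 10.9), a distance of √(2.4² + 0.5²) ≈ 2.5.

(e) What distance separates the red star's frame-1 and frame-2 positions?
2.9

The red star moved from (5.2, 9.5) to (2.3, 9.8), a distance of √(2.9² + 0.3²) ≈ 2.9.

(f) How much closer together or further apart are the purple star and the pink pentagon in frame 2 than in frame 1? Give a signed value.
+2.6

Distance in frame 1: 7.1. Distance in frame 2: 9.7.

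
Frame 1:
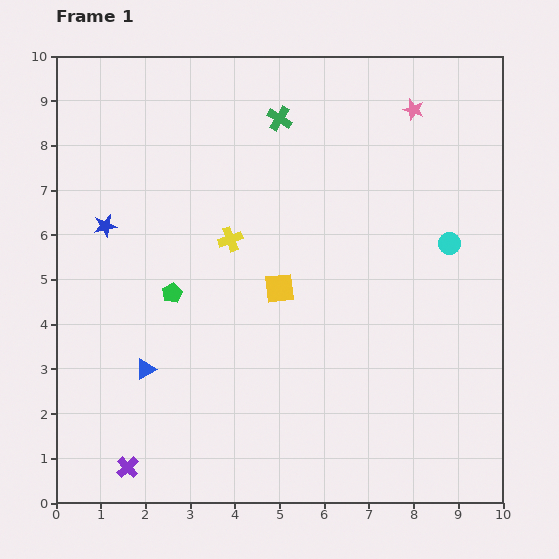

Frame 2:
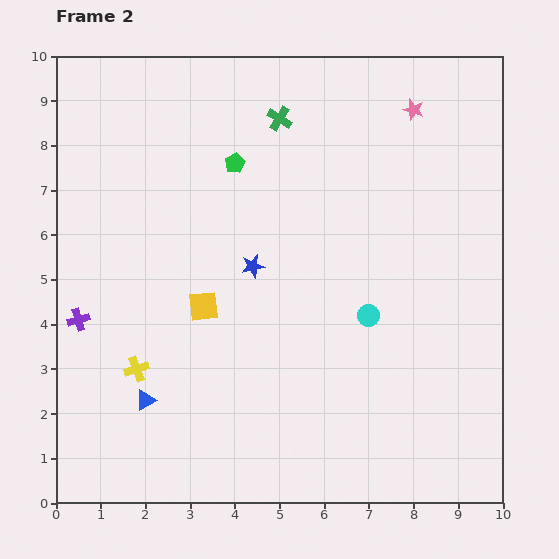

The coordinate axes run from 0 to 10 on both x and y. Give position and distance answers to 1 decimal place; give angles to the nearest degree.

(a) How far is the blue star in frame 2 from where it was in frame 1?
3.4

The blue star moved from (1.1, 6.2) to (4.4, 5.3), a distance of √(3.3² + 0.9²) ≈ 3.4.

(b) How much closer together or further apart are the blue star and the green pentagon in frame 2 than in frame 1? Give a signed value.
+0.2

Distance in frame 1: 2.1. Distance in frame 2: 2.3.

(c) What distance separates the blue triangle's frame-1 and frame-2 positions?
0.7

The blue triangle moved from (2.0, 3.0) to (2.0, 2.3), a distance of √(0.0² + 0.7²) ≈ 0.7.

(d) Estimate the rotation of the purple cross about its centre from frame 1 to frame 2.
28° clockwise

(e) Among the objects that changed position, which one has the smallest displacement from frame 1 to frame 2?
the blue triangle

(moved 0.7)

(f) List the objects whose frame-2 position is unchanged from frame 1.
the pink star, the green cross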